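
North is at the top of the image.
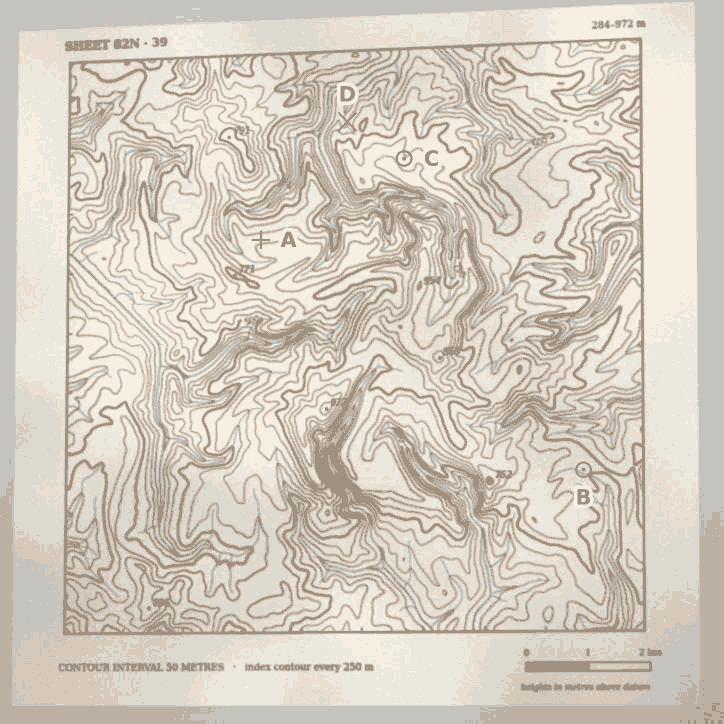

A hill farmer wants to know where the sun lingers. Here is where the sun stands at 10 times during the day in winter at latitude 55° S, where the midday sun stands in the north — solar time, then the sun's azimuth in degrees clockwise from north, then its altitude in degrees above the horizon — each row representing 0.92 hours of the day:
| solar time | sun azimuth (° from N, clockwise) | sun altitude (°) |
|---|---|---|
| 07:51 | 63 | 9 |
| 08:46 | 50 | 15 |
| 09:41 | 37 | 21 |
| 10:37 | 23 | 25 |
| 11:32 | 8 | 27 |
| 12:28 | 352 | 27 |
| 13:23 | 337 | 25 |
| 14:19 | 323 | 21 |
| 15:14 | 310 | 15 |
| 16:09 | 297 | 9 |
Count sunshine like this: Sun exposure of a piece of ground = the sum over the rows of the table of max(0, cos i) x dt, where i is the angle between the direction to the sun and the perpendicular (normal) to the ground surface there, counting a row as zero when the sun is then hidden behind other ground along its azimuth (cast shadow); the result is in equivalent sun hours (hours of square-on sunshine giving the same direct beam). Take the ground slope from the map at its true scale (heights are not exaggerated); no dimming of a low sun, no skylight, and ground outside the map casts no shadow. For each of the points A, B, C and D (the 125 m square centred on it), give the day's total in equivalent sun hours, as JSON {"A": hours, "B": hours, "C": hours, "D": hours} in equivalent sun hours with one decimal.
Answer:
{"A": 4.6, "B": 2.6, "C": 3.8, "D": 3.6}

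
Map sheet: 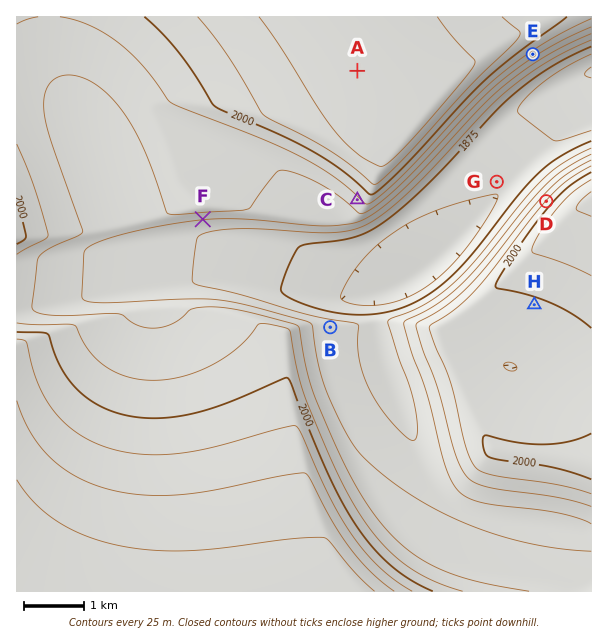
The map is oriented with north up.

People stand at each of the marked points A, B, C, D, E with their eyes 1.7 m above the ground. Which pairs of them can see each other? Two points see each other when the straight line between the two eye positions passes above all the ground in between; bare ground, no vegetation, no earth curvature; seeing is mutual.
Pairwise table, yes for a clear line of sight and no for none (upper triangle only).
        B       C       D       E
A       no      no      no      no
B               yes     yes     yes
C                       no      no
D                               yes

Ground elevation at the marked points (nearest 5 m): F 1925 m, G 1855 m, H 1995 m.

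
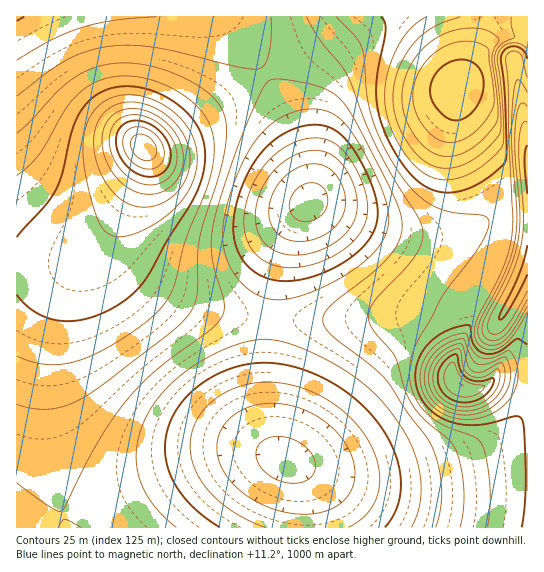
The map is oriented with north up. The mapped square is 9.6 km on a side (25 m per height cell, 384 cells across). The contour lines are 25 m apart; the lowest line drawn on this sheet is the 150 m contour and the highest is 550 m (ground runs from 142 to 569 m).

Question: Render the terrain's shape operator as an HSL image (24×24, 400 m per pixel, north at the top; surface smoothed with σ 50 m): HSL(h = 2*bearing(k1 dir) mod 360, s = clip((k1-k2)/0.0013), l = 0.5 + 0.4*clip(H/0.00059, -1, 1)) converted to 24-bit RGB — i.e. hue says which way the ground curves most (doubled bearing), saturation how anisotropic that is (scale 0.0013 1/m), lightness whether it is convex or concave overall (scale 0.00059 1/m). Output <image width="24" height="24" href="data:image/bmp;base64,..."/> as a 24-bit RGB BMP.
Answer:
<image width="24" height="24" href="data:image/bmp;base64,Qk32BgAAAAAAADYAAAAoAAAAGAAAABgAAAABABgAAAAAAMAGAAATCwAAEwsAAAAAAAAAAAAAgIF+gIJ+f4J+foN9fYR9fIV9fIV9e4V9e4R9e4J9en98enx7e3l5e3d4e3Z3fHV3fXV2f3Z2gHh3gXt4g356g4B7g4J9g4N+gYJ+gIJ9gIN9f4R9foR8fYV7fIV7e4R6eoJ5en95e3x4enl3enZ1enR0enR0e3R0fHV0fnd1gHp3gX55g4F6hIN8g4R9goN+gYJ9gYJ9gYN8gIR8f4V7foV6foR6fYN5fIB4fH13e3l1enVzenRzenVzenV0enV0fHd1fXp2gH54goJ6goR7goR8gYR9gYR+goJ9goN9goR8goV7gYV7gIV6gIN5f4F3fn52fHp1enZ0enRzenV0end1enV1enZ1fHl2fn14gIB4g4N1goVxfYZ0foV7f4R+goJ9g4N9g4R8g4V7g4V6goR5goN4gIB3fnt2e3h1enZ0eXZ1end2enV1enV1enh3fHx4fX55gWhph1pFi4EyYIkzUYhPdIV4g4F9hIN9hIR8hYV8hYR7hIN6goB5gH13fXl2e3d2enZ2enZ2enZ2enZ2enh4enx6en97eXJ/i0OAuUFkv6SBhL1oKp9SSIh2g4F+hIJ+hIN9hYN9hYJ8hIF7gn56gHt5fnl5fXh6fHh7fHh8e3h8enl8enx+e4CAe4OBZGaFVjejvajM2fLtz8z/0KPwMW6Vg4F/hIF/hIJ/hYJ+hIF9hH99gn18gXx+gHuAfXqBfHmBe3mCenmDenuEe3+FfISGfIeHZHyKMHGfmrfI9v/MDCEn/8zeXTSpg4GAhIGAhIGAhYGAhYB/hH9/g3+BgX6DfXyFenuHeXqKeXmMeXqNe3yNfICMfoOLfoaKdYmKQY19Lqle/ubND5iUDyRg/WWTg4GChIGChYGChYGBhYGChIGDgoGEgIKGfYKJeoGNeH+ReH2UeXuVe3uVfn2TgH+QgIGNgISJcod/SYdKdpcw/3grBi0q/zlHgoGDhIKEhYGDhYGDhYKDhYODg4WFgIiIfIqMeImQdoWTdYCWdnyYenmYgnyXh36ViYCQh4GMhIGHfoN+fYJ15JWOA5aVAjQ3gYGEg4GEhYGEhYGDhoGChoSCg4eBfomAeYyEdY6KcYyPcISPcXyQdHaRgHiSi3uTkX2Sj36Min+GhoCDg4CBhX+A/KOZACozgICEg4GEhYCEhYCCh39/iIN+iYp9gYt5dYx1cIp5bId9a4OBbH2Ab3aAeHODiXWIjnaEj3h+jHp6h358g39+gX9/5LOfAlyPgH+Dgn+DhH6Dhnx/iHt6i4B3jop1iZBze45wbYdsaIBvZnlwZnVuaHNubXFye25xh2xtj3Nsj31vioRyhIV2f4F7l45+/6Y8f36Dgn2DhHuBhnd8inFykHlslo1rjZdtfZFvcoZuanxsZnRrZXBqZm9pZmtocGdmgWpkj3VklYRmkI9ofYlrdINve4Z3//1cf3yCgnuDhHaBiG57jmRsmW9epKJjg6JudZJ3d4N5cnhzanJtZW9pZm1pZWVpbGRofGllkHlnmolqmZZqgJBnaYdla4tqwP9Df3uCgXeDhXCFi2SDl1l3rHZmosCDfLSVd4yYfnaKgXKCeHB4a25wZWxsYWRqaGNue21wj4Bzm5B6nZd9kJd3bo1qb6liAP1ffnmCfnWDfmyHgl+RmGaouM6+zOTYgZS6emifi2uVkG6RiW+Je2+Aamp5YGZ3YGR5dHKAjYqCmZmInJiMnJWKiZKApNuBCgSAe3mCeHSEb2yKYmmbfaW8xuLSxq2ypGKqlF2alWiWlW+VkXGTh3GPdW6JY2iGXmmHb3aMipGMlZuNlJiOnZCQnJCN0PGxDgIxeXqBdXmEb36MaJmdb7WNm7p4p21glVh1kGKEkGyLkXKQkXSTi3WSfnOQaWyOXm+OaXqTio6UnJyRkJaKk42KoI+N2fWuEAAzen6Bd4GEcoqHbJR9cpxnmZphkGxeimNriGx6iHKCinWIjHeNiniOhHeOcXGMY3aMY3+QgIyTnJSTm5COjY6JnZeM3PyCEgAze4GAeYOAdod8c4pygIxtioVqh3RrhW5whHN5hHZ+hXiCh3iFh3mIhnmIfHiGbXuFYoaJbo+Mi5SLnpGUmI+Wq6yS/u8fEgEyfIB+e4J8eYR4fIV2g4V0hH9zg3lzgnV1gnd6gXh9gnl/g3mBhHmChHmCg3qBd4B/Z4R7YYt5cpF9kZSKmY6To5GO/zWIAIScfYB9fIF8fYJ6gIJ5goJ4gn54gXt4gXl5gHp7gHp9gXl+gXl/gnh/g3d9hHl6g4F5cIZyYYtvX45ucI9yj4Z4mW1grGRdg2+r"/>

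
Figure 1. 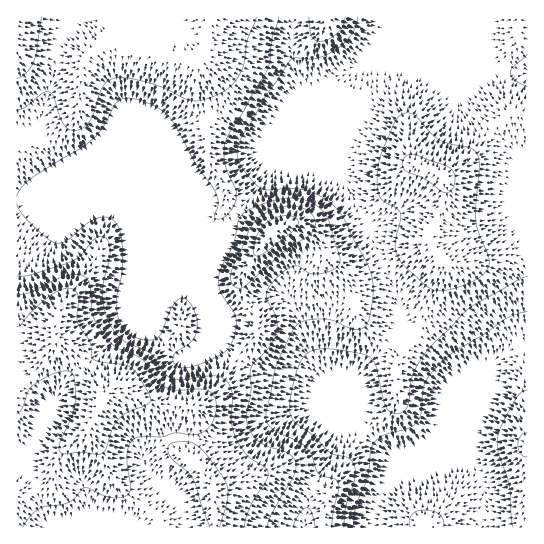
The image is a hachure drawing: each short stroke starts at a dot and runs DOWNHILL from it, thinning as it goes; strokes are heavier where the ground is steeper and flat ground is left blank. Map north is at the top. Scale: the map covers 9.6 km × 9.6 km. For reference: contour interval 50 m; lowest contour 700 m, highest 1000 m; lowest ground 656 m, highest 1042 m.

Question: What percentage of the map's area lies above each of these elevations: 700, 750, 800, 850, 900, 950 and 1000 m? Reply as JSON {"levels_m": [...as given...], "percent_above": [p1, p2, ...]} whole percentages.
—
{"levels_m": [700, 750, 800, 850, 900, 950, 1000], "percent_above": [92, 85, 62, 39, 26, 12, 4]}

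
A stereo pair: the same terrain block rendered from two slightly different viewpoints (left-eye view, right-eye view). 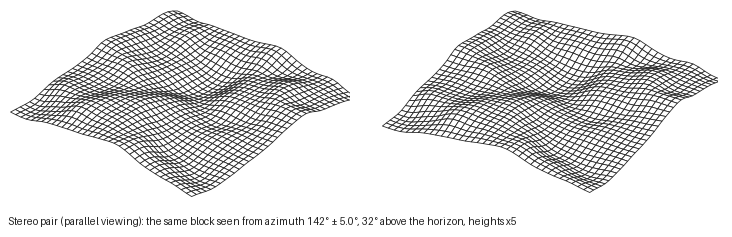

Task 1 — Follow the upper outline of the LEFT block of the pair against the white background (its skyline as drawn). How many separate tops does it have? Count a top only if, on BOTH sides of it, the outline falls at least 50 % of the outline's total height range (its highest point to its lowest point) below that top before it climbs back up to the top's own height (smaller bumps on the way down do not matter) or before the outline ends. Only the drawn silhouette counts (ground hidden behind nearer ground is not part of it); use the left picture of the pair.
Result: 1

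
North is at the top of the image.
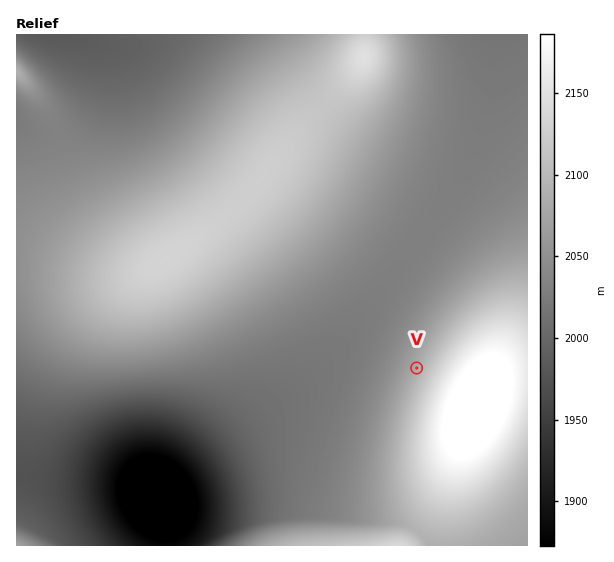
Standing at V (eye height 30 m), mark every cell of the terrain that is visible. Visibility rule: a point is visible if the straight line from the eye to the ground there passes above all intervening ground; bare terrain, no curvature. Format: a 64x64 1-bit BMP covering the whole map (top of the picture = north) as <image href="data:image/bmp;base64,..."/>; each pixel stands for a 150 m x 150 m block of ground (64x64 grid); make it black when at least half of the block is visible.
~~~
<image width="64" height="64" href="data:image/bmp;base64,Qk0+AgAAAAAAAD4AAAAoAAAAQAAAAEAAAAABAAEAAAAAAAACAAATCwAAEwsAAAIAAAAAAAAA////AAAAAAD//AA///8AAP/4AB///gAA//gAB//4AAD/8AAA//AAAP/wAAD/8AAA/+AAAP/4AAD/4AAA//gAAP/gAAD/+AAA/+AAAP/8AAD/4AAB//wAAP/gAAH//AAA/+AAA//+AAD/4AAD//8AAP/wAAf//8AA//AAD///8AD/+AAf///4AP/+AD////wA//+A/////gD////////+AD////////8AD////////wAD////////AAD///////+AAH///////4AAP///////gAAf//////+AAA///////4AAD///////AAAH//////8AAAP//////wAAA///////AAAB//////+AAAD//////4AAAH//////wAAAP//////AAAAf/////+AAAA//////8AAAB//////wAAAD//////gAAAD//////AAAAH/////+AAAAP/////8AAAAP/////wAAAAf/////AAAAA/////8AAAAD/////wAAAAH/////AAAAAP////8AAAAAf////wAAAAA/////AAAAAB////8AAAAAD////wAAAAAP////AAAAAAf///8AAAAAA////wAAAAAB////AAAAAAH///8AAAAAAP///wAAAAAA////AAAAAAB///8AAAAAAD///wAAAAAAB///AAAAAAAAD/8AAAAAAAAH/w=="/>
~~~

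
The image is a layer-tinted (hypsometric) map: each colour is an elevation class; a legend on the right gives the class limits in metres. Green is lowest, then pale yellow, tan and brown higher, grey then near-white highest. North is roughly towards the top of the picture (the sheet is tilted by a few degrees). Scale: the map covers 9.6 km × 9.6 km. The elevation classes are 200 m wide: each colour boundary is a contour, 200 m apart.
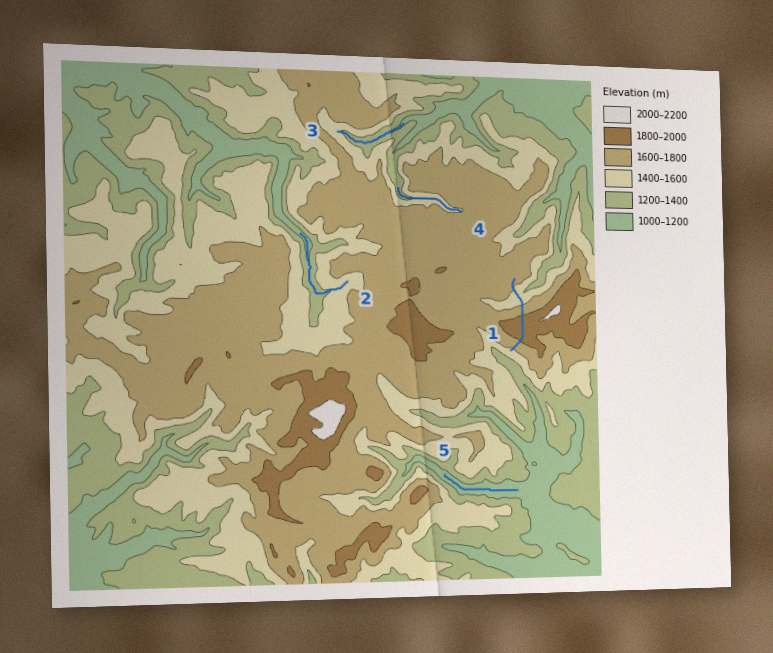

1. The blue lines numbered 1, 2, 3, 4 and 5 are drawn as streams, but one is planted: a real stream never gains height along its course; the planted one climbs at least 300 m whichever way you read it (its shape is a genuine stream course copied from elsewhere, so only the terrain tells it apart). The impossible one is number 1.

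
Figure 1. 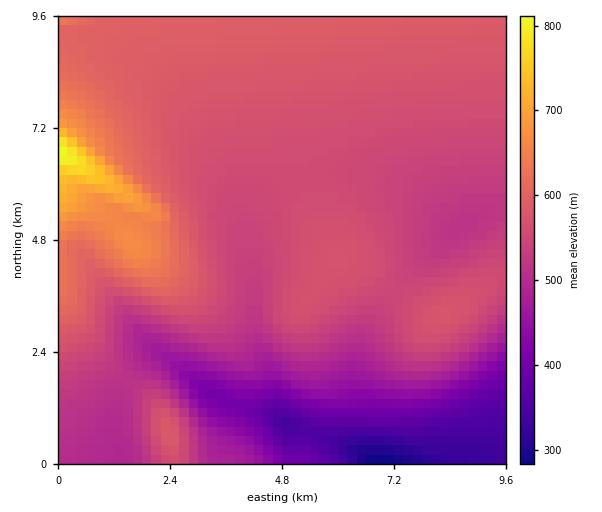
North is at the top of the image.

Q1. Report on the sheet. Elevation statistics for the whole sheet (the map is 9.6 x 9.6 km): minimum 280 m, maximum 820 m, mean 540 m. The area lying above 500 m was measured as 73.9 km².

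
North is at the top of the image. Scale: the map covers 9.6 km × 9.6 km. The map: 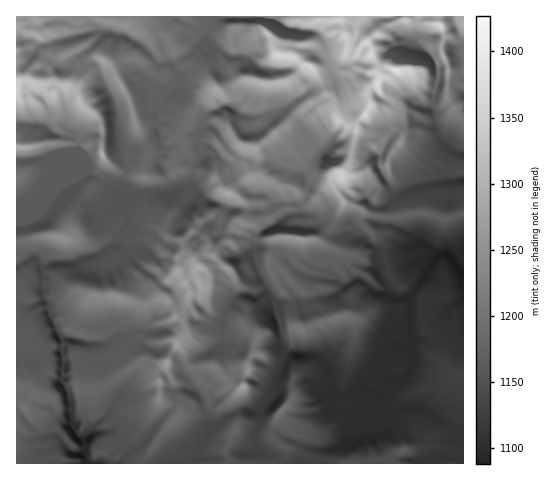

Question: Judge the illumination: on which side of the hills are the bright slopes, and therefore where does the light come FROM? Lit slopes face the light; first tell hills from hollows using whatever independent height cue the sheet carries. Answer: S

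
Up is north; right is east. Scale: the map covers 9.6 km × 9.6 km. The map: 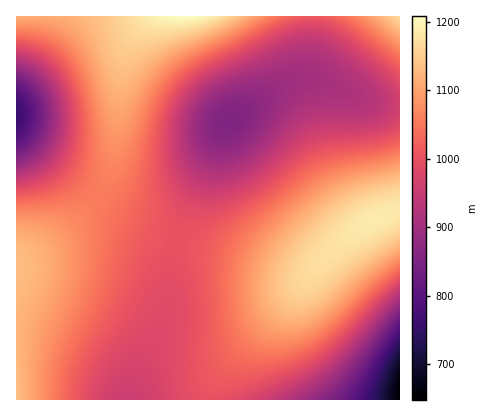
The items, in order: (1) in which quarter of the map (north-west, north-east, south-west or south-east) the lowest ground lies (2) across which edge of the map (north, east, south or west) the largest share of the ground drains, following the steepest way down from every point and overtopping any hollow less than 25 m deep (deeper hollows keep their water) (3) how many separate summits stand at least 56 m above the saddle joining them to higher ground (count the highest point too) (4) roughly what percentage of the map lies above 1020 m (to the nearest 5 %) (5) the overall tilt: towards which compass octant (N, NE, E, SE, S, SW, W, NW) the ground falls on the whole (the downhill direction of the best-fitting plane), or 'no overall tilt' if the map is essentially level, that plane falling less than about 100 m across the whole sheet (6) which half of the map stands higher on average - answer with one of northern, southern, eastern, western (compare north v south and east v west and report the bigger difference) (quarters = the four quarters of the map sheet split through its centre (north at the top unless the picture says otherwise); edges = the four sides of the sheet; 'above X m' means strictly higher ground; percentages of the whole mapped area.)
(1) The lowest point lies in the south-east quarter of the map.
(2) Most of the ground drains across the southern edge.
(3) Counting only tops that stand 56 m proud, the map has 4 summits.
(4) Ground above 1020 m makes up about 50 % of the sheet.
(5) No overall tilt - high and low ground are spread across the sheet.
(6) The southern half stands higher on average than the northern half.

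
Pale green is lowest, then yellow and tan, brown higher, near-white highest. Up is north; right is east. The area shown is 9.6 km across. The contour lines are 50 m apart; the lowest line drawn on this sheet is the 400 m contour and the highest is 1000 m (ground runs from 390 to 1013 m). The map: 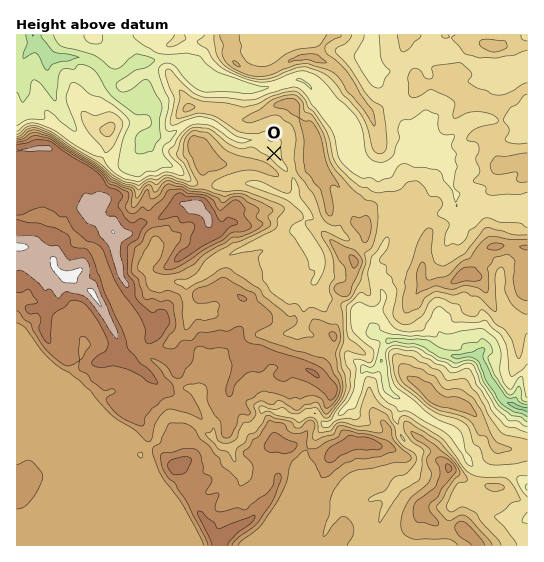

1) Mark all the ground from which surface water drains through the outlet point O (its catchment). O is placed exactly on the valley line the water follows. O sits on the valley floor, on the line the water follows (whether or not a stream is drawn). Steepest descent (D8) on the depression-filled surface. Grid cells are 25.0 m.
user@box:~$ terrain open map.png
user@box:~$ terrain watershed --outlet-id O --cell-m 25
13.014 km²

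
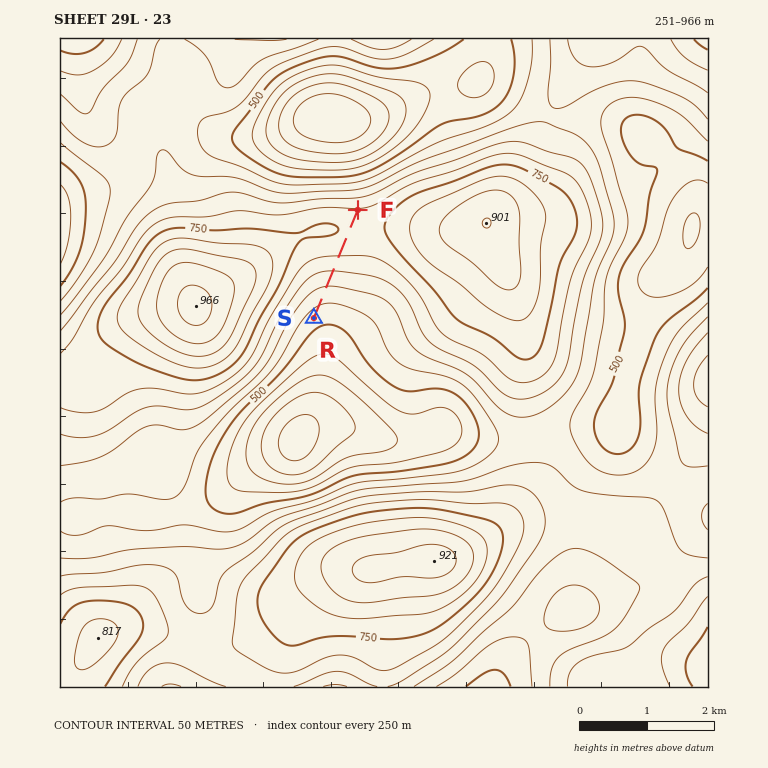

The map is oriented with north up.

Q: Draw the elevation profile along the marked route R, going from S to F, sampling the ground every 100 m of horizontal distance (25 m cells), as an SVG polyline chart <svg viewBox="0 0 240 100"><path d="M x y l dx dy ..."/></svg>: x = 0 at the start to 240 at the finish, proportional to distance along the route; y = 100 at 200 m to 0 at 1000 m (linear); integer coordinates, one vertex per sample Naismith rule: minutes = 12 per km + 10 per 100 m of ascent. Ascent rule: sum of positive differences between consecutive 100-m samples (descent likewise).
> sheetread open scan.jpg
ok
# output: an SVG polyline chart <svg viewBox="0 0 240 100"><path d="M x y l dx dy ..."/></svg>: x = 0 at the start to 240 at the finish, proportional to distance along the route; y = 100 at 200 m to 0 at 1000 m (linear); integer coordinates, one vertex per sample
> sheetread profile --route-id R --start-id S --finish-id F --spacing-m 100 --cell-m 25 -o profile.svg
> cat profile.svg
<svg viewBox="0 0 240 100"><path d="M0 59l14-1 14-2 14-2 14-2 13-2 14-2 14-3 14-2 14-3 14-3 14-2 14-2 14-1 14 0 13 1 14 1 14 2 4 1"/></svg>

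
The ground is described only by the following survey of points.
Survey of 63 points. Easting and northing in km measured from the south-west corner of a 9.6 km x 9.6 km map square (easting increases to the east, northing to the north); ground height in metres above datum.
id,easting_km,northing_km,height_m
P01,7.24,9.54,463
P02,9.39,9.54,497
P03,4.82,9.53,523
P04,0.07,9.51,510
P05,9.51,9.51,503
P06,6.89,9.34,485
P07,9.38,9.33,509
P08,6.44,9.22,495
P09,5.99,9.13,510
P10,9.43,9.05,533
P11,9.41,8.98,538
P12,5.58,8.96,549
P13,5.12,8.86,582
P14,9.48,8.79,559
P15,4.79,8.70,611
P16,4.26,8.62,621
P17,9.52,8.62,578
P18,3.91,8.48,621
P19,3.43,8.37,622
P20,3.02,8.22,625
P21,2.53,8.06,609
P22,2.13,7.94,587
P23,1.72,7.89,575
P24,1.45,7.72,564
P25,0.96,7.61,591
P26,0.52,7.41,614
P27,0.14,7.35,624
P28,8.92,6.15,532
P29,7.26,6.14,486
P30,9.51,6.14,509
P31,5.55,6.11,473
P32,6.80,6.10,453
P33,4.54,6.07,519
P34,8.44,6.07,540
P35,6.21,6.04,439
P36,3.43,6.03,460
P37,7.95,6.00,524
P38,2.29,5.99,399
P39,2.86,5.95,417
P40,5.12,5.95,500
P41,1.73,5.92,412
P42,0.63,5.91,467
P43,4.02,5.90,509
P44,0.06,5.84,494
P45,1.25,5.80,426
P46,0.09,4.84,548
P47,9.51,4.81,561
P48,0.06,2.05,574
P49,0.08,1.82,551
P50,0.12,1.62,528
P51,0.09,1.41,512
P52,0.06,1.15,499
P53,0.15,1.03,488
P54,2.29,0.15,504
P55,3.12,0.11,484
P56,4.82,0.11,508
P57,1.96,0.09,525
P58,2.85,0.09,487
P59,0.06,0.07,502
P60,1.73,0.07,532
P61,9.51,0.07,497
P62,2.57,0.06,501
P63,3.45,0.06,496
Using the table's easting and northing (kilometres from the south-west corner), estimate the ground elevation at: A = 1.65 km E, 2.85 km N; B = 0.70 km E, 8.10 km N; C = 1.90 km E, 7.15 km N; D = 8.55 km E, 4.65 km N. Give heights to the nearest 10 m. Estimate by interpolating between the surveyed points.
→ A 550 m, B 620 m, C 500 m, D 530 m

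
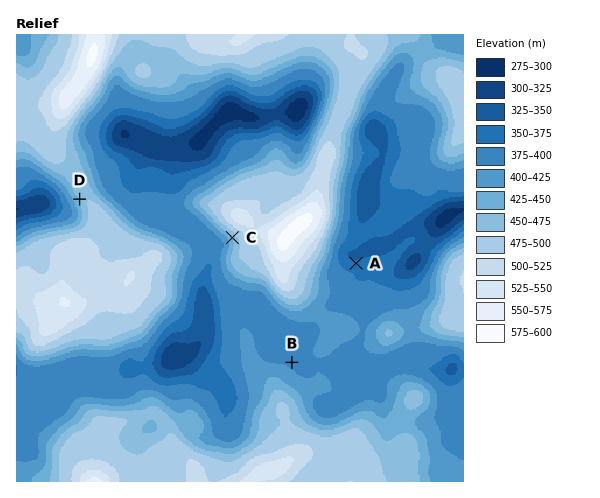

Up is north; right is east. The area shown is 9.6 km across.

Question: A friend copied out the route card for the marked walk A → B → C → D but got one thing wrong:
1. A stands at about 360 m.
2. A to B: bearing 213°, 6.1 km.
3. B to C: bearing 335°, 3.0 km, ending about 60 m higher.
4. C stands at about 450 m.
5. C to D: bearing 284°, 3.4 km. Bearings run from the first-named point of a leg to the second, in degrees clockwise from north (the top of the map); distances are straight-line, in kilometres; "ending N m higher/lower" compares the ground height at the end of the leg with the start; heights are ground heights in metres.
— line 2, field distance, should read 2.5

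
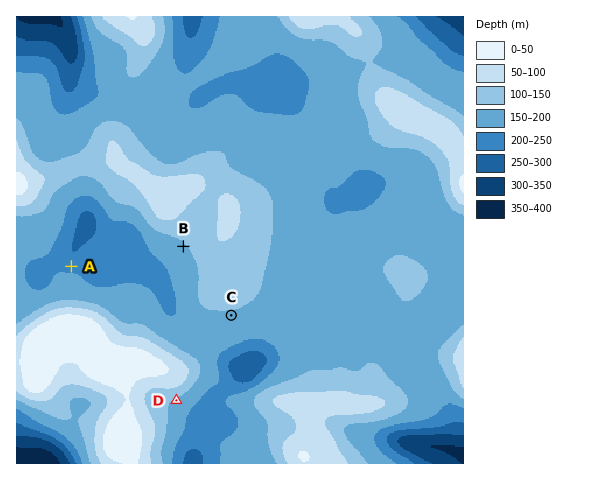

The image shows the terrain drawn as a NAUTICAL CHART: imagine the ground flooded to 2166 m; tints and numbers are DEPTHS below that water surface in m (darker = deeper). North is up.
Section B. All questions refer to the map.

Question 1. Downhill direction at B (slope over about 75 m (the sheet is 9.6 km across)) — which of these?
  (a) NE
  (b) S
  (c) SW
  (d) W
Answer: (c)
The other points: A N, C S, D SE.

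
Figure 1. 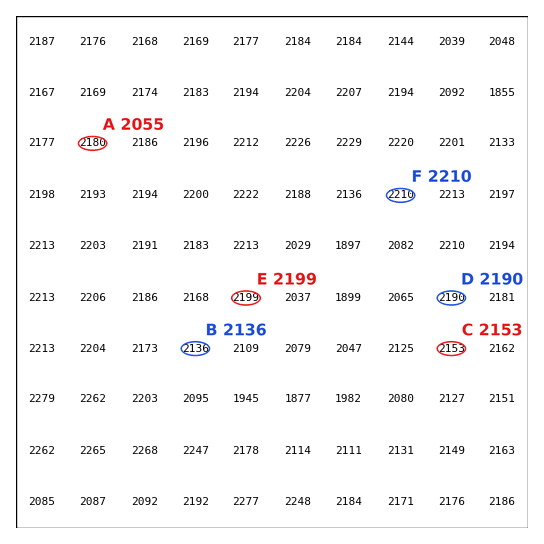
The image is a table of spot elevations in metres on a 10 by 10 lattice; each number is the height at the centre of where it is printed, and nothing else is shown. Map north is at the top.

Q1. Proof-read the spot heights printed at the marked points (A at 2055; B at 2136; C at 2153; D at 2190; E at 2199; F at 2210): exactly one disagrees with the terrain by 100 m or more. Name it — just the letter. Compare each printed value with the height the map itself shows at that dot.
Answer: A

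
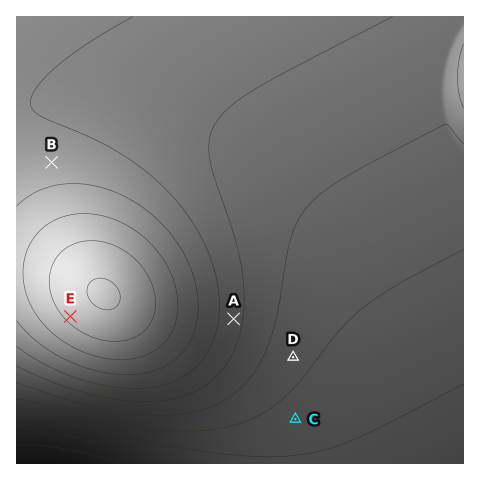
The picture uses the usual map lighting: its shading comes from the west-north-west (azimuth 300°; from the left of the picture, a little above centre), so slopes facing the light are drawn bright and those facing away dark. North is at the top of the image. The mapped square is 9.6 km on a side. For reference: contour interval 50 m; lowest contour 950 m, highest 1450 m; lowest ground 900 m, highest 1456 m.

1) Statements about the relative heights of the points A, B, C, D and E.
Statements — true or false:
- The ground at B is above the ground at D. true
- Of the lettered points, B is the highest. false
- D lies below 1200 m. true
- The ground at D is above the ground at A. false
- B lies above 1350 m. false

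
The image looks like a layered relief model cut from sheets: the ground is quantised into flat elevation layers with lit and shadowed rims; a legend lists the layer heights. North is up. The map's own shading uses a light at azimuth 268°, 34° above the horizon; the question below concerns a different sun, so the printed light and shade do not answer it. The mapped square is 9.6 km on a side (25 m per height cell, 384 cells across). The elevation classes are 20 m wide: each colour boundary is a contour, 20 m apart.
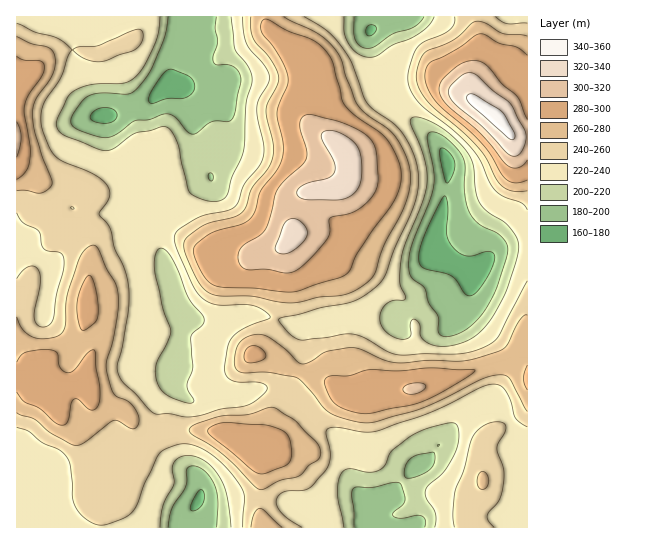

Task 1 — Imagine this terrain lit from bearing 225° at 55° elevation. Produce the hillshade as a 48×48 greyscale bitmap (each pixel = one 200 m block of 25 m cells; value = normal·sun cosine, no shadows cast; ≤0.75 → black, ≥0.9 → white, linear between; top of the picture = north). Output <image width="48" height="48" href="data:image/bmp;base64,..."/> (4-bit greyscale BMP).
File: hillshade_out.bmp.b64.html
<image width="48" height="48" href="data:image/bmp;base64,Qk32BAAAAAAAAHYAAAAoAAAAMAAAADAAAAABAAQAAAAAAIAEAAATCwAAEwsAABAAAAAAAAAAAAAAABEREQAiIiIAMzMzAERERABVVVUAZmZmAHd3dwCIiIgAmZmZAKqqqgC7u7sAzMzMAN3d3QDu7u4A////AHd3eJmIh1NGd4qqgxJGdkNoiIq6mHZWd3d3iZmIdlRGZ5qpcyRndjRniImqmHZmd3d3iYiHZmVWaKuphVeHdTV3d4mpiIh2Z3d3iId2ZmZlaLurqHmYdUaIiIiIiIhlZnd3iId2dmZUatzMuZmHZViZiHZneIdUZnd3iYdnd2VVjN3dqIh3dXmYdmZ3iIdEVneImYZ4h2Zovd7ah3ZnVHiHZneIiYZVZoiaund4hmeJve2odmZlNGd3d3iIiYdmZ5q8uXeIh2iJvLl2ZlVCNYmZiHiImYdmd6vLl3iJlmd3dmQ0RUMjaau6mZmZmYdmebu5d4d4dEVDMzIjRENGm8y6mamZiHdmi6qXZ4dlMkQ0VlRFVUVpvKmImqqZiId4rJiHZ4ZDI1RGiHd3d3eauod3iZmIiIiKzId2Z3UiRVRYiIiamZmamGZnd2ZmeIiry3d2Z2QjVlRoiIm7qqiIdlZlQzM0RWiaqXdlZ2Q1ZmZ4mIm7mHVWZmZTISIREjVniGVVZ3VFZmZ4iImoZTNFZVUxEjMgEjRGeEM0aHZUVmZ4iHiGQiNVVUQiNFUyNFVniDNGiYdUVmZmd3d1Q0VmZVREVnZEVWZ4iDRoqYZUVmVWeZh2Znd3d3ZmZ3ZEZmd4iEVpqYZTRWVXq6mZmqqZmZh3d3VFZmeIiFVoqXZDRWVpvMu7y7qpmpmHd2RFVWeIiFZomXVDRVVq3suruqmZmZh3dkNFVWeJmGZnmXUzRVWM7amZmZmIiId2VDJFVneJmGZomXQzRlat6oiZmZmHd3ZlQyNGZ3iJmHeImHQ0Vme+yHiIiZh3d3ZlUyNniIiamYiIiGVEZnm7l3d3d4h2ZndmVDRniIiaqomYd2VFZ3iYZmVmZ4hlVmd2ZTNXiImrupmHZmVFZ3h2ZUNGeIdUVnd3ZUNXiJq7qZh2Z3ZmZ3dmVDNXiYdmeJh3ZUNGiauqmZh3eIdmZ3ZmVDV5mYiImZh3ZUI1ibqaqqmHiHZWd3d2VFeZiIiIiIdmZUIkebq8y5hmZlRWd3d2RXmYd3dmZ3dVVTETaaveynZERERXd3dlVomHd4dmd4ZUVCACarztuVQjRVVndmZlV4iIiZiIiYZEQwACjO/+uDITVURGZmZVV4d4mqmZmXVDMQAFv//+pxATQyJFZlZDV3Z5q7qal0MiEAFK///8dQATMiNWZUQzVmV5vLmYZCEQACSe///JQQE1RFZ4dUQ0ZlaKu6mGQzIAE2nf//yVECNFVmiZhlVFZ2eaqph1VUECVovv/rhSAUVWZ4mqlmZmd3iZmIh2ZkEld5zuynQhE2ZVaJqqhmZ3iIiZmZmHdiFGd6zKh1MSRWZUV4mYhlZ4mYirq8qHZBJGd5uodkI0ZmVDR4iIdlV4mYm7vcp3YwE1Z5mGZURFZkQyR3d3dlRomIm7zbh2QAAUZ3hlVVVVVTIjVmZ3dlRoh4m824ZTAAAlZVZUVmVDMyNFZnd3dlNXh4m8yWQgASJGdVVWZ2QRI0VWd3d3ZlNGd4q7pzEAJENXdlV4d2MSNA=="/>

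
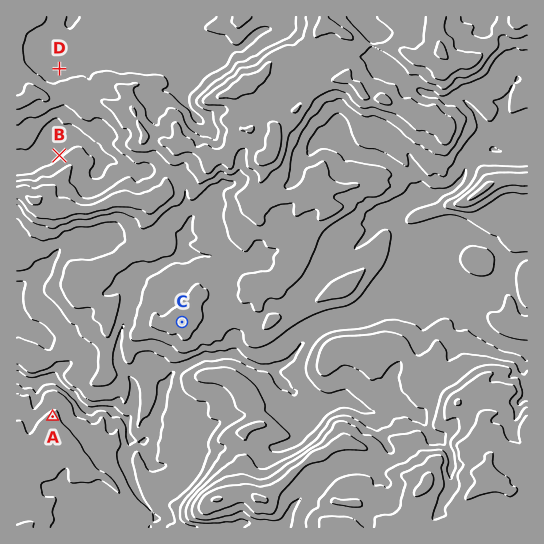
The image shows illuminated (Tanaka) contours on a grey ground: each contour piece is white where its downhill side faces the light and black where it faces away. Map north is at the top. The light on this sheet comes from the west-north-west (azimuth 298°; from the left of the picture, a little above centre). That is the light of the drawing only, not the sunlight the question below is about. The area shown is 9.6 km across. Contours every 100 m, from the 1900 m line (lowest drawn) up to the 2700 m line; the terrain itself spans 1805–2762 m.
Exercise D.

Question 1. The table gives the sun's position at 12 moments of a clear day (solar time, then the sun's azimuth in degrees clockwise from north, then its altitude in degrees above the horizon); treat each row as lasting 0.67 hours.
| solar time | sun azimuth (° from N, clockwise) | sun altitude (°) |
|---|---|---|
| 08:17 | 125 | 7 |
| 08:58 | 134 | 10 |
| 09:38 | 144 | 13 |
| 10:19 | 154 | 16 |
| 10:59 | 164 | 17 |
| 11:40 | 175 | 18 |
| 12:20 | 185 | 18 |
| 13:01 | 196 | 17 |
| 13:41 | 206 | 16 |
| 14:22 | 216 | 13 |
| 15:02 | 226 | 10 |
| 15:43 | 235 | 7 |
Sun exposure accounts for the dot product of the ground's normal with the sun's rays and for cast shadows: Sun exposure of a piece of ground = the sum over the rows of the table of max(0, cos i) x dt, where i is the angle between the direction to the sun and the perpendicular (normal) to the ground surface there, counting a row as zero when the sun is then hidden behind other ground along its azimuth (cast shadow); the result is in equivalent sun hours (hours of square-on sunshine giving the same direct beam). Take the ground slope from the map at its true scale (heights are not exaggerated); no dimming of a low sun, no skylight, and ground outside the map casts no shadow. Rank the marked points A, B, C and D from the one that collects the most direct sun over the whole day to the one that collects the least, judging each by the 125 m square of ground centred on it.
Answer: C > A > D > B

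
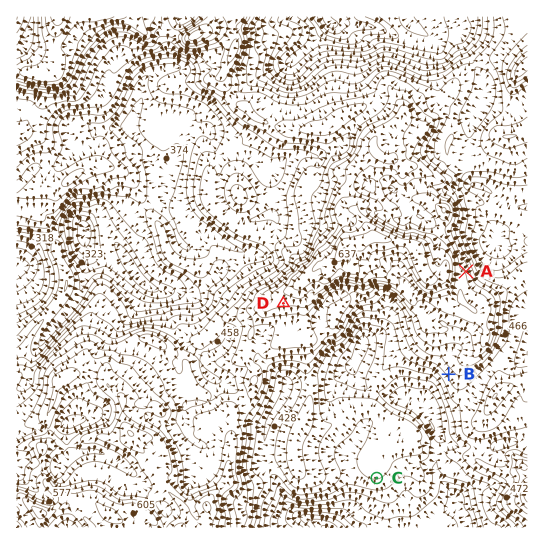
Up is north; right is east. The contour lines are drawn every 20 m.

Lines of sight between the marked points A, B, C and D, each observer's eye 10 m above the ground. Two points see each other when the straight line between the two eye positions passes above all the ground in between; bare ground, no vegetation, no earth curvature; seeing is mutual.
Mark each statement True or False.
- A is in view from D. False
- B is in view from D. True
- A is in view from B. False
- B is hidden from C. False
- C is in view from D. True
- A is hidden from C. True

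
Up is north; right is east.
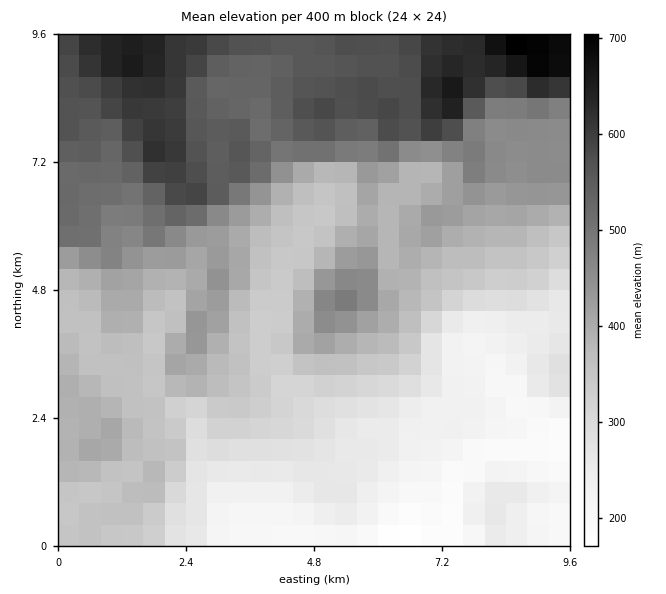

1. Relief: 170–720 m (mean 400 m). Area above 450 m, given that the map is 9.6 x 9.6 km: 30.1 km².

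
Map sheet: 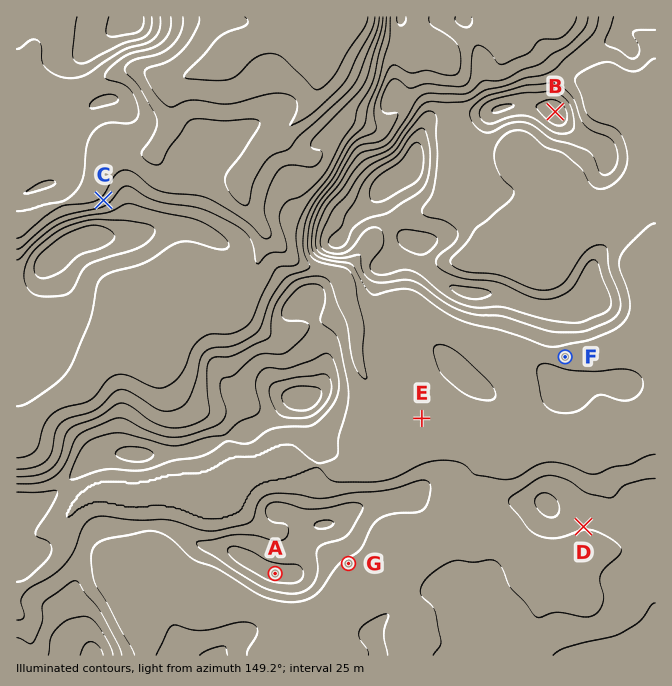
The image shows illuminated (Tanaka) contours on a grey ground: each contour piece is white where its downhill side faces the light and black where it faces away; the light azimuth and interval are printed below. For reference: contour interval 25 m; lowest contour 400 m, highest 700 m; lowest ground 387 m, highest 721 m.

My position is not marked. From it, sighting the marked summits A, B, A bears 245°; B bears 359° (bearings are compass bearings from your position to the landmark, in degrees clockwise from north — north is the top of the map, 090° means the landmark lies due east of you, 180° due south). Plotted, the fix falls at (561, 440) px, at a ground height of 585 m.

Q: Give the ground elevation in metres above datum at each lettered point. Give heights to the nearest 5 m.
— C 485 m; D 625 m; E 590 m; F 595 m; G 620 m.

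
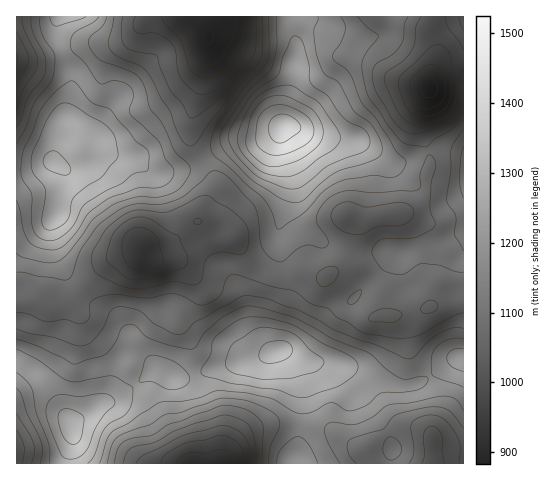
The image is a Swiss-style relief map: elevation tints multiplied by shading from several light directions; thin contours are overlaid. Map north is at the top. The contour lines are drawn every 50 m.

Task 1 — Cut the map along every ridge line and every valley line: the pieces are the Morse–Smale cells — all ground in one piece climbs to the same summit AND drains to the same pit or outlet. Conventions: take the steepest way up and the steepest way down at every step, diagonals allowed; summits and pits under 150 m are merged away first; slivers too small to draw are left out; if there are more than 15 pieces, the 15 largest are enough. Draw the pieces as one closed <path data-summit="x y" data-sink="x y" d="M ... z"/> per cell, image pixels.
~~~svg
<path data-summit="71 428" data-sink="140 250" d="M199 221l-9 4-14 14-10 6-22 2-6 6-15 2-13 6-43 40-24 1-4-2-17 0-6 1 0 59 15 8 11 11 25 39 3 8 37-28 11-29 8-11 19 2 28 18 17 0 26-11 34-6 22-9 13-1 21 10 31 3 34 15 26 7 13 0 15-6 30-21 9-2-1-56-29 4-38 11-10 0-2-3-2-22-6-11-12-11-8-3-9 0-22 11-20-4-31 4-25-17-15-22-19-3z"/><path data-summit="283 125" data-sink="140 250" d="M290 126l-7 0-6 7-18 8-23 1-7 2-26 16 14 23 1 10-14 17-5 12 16 13 19 3 15 22 25 17 10 0 16-4 25 4 22-11 9 0 8 3 12 11 6 11 2 22 2 3 10 0 38-11 29-4 1-148-18-5-8 0-14 3-25 12-7 0-36-23-44-6z"/><path data-summit="283 125" data-sink="430 88" d="M463 16l-172 0-2 9 7 17 0 14-4 27-8 25-1 17 40 11 33 4 36 23 7 0 25-12 14-3 25 4z"/><path data-summit="54 164" data-sink="140 250" d="M98 136l-7 23-9 7-18 3-10-6-6 0-19 8-13 2 1 128 22-1 13 2 17-2 41-39 13-6 15-2 6-6 22-2 10-6 14-14 9-4 5-11 14-17-1-10-15-22-13 7-34 6-8-4-13-12-17-2-8-4z"/><path data-summit="71 428" data-sink="220 463" d="M281 351l-9 1-22 9-34 6-26 11-17 0-11-7-9 0-37 28-17 5-28 20 1 22-5 17 223 1 7-12 5-62-7-23z"/><path data-summit="54 164" data-sink="208 36" d="M217 16l-157 0-4 9 0 10 15 40 0 16-5 19 0 10 10 3 21 12 12 17 8 4 17 2 13 12 8 4 30-5 14-6 3-4-11-18-1-19 19-66 0-24 8-11z"/><path data-summit="71 428" data-sink="433 463" d="M285 351l-3 0 14 18 6 21-5 62-6 12 141 0 1-16 31 1-1-91-8 1-37 25-21 2-33-10-22-11-36-4z"/><path data-summit="283 125" data-sink="208 36" d="M290 16l-72 0-8 13-1 27-19 66 1 19 11 20 27-17 7-2 23-1 18-8 5-6 2-19 10-31 2-21 0-14-7-17z"/><path data-summit="54 164" data-sink="17 59" d="M59 16l-43 1 1 155 12-1 24-9 6-26 7-16 0-10 5-19 0-16-15-40 0-10z"/><path data-summit="71 428" data-sink="17 449" d="M18 360l-2 1 0 102 51 1 5-18 0-15-2-8-28-44-11-11z"/><path data-summit="54 164" data-sink="430 88" d="M70 121l-4 0-4 8-9 28 0 5 11 7 10 0 13-5 11-24-1-5z"/><path data-summit="71 428" data-sink="430 88" d="M137 358l-11 0-6 6-11 29-6 10 13-4 34-26 8-4-8-7z"/><path data-summit="283 125" data-sink="433 463" d="M433 448l0 16 31-1-1-13z"/>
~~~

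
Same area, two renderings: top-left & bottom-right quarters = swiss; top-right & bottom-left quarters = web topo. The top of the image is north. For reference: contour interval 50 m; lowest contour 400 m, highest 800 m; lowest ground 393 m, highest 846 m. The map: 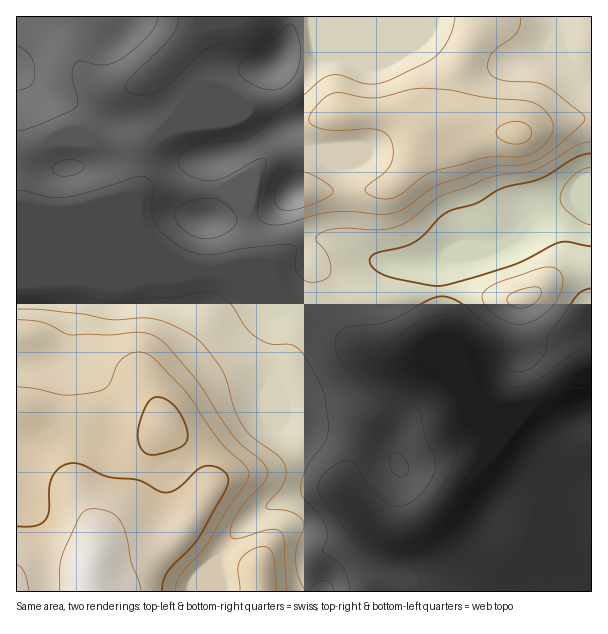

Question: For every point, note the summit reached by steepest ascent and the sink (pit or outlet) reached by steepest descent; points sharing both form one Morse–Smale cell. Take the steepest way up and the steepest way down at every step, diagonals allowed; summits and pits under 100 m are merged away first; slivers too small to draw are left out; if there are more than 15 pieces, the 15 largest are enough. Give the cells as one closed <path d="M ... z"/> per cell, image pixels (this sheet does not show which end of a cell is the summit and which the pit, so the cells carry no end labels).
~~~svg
<path d="M216 271l-18 0-7 3-175 1 1 317 575-1-1-213-15 1-45 27-34 2-11-5-10-10-6-12-12-13-9-4-30-12-30 3-23-5-19-10-27-21-30-11-12-13z"/><path d="M591 16l-574 0-1 257 175 1 7-3 26 1 54 23 12 13 30 11 27 21 19 10 23 5 30-3 39 16-7-9-9-21 0-30-3-26 1-21 6-5 25-10 29 0 12-6 24-26 21-10 13-5 22 2z"/><path d="M578 199l-8 0-30 12-28 29-12 6-29 0-25 10-6 5-1 21 3 26 0 30 12 25 14 14 8 16 16 13 39 0 45-27 16-2 0-174z"/>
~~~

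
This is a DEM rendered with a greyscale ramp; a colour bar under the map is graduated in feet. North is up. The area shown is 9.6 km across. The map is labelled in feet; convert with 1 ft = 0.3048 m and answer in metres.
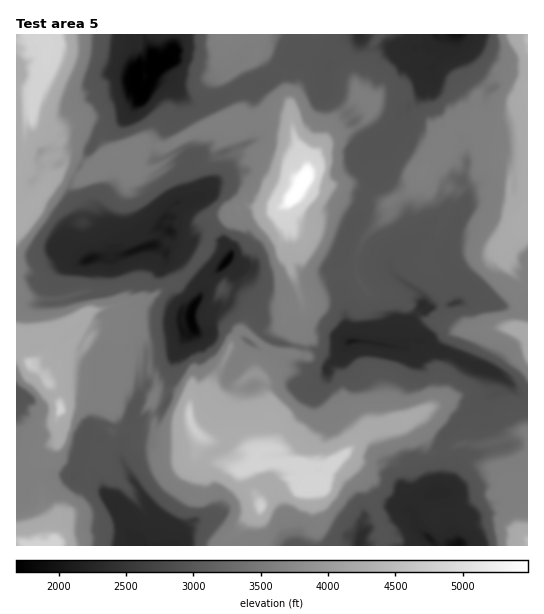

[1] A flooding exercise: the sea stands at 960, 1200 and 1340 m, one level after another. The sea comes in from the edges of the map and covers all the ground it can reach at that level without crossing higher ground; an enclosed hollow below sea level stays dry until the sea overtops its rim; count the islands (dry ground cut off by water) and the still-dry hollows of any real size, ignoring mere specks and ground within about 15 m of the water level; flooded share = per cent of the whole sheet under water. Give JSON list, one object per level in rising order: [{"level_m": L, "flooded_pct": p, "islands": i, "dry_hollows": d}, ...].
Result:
[{"level_m": 960, "flooded_pct": 35, "islands": 0, "dry_hollows": 1}, {"level_m": 1200, "flooded_pct": 80, "islands": 2, "dry_hollows": 0}, {"level_m": 1340, "flooded_pct": 95, "islands": 6, "dry_hollows": 0}]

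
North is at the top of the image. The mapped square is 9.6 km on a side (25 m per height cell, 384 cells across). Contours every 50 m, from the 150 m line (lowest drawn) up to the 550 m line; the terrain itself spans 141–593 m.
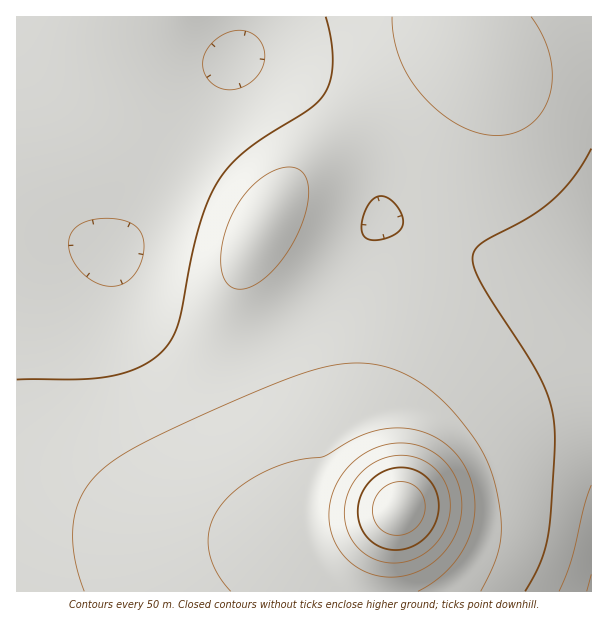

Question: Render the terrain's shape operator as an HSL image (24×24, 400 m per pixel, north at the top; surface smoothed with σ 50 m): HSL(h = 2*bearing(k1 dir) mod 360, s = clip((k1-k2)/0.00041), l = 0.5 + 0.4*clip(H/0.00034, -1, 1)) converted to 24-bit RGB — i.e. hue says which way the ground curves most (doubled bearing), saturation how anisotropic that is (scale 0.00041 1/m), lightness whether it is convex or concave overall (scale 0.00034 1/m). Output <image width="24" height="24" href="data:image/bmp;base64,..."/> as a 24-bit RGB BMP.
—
<image width="24" height="24" href="data:image/bmp;base64,Qk32BgAAAAAAADYAAAAoAAAAGAAAABgAAAABABgAAAAAAMAGAAATCwAAEwsAAAAAAAAAAAAAgH2CgH2DgH2DgH6EgH6EgX+EgX+FgoCFgoGEgoKEgoOEg4SEiXSEpRJIwxgA3qEAitUAEbEAJaFMl3iImHyLkoOGipSAeZtxfn2Dfn2EfX2Efn2Ffn6Gf36GgH+GgYCGgoGGgoGGg4KFg4OFlCehzgCi8TJk6KxxsuRrIO5LALqDNZyjl4GPl4aNl46IlpN/fX6EfX6FfX+GfX+HfX+HfX+Ifn+If3+IgYCIgoGHg4KHgH2ISQKspQX655Dc79ra4+rakN3PB77wAGiskH2Rl4ODnIR/nXV0fICFfIGGfIGHfIGIfICJfYCJfX+Jfn6JgH+Jg4CIhIGIenmKAA6pFRz1tq/i6uHn6eLmwL3jLz7tABStcmmUloF7nndzo2VyfIOGe4SIe4OJe4OJe4GKfICKfH+KfX6KgH+Jg4CJhYGIg4CICGCnAKXpht7a3+nb797c5qLbqyDySQCti2uRlHp3nG5zo2F8e4aIeoaJeoaKeoSKeoKKe4GJfH+JfX6JgH6Ig3+IhoCIiIGHQJWaAK+HGPFepuNw57p+7kdq3wCnmhCli3p9kXd6mG9+nmaMeoiHeYmJeYeKeYSJeoGIe4CHfYCFfYCFfn6Fg3+Gh4CHiICFiH6DJp5XAKwCeNgA6LYAzyMArAM7kVx+iXt/jXiAk3OGmG2VeomFeYmHeImJeISIeX6GfHyDgX2AfoF8fIJ9f4KBhH+Bh3+BiH+AiIB+ZJVQcqEfpJIWnlcsjGhqhX2Ah3yAinmDjXeJjXSReYmCeImDd4iGd4KGeHmEg3iDhXh2hoR0fYVyeYR1f4N7hYB9iH99iX99iH99h399hn59hX19hH1+hHx+hXx/hnuCiHqGhXmKeYh+eId/d4WBdYCDdXSChnGEjm1xkX5ph45mcYpmcIZtfYR3hoN7iIF7iYB7iH98h358hn18hXx8hHt8hHt8hHx+g32BgX6DeYd5eIV6d4N8dH6AcG+Ag2qHlWV4oW5gnpRddJRaXY1caYhrfIV1h4V5iYJ6iIB6h356hn16hXx6hXt6hHx6g317g4B8gIR9fIV5eoN4d4B3dH18bHB+cmWElWGKrV5nsoRdkqRXU5VQVo5laYhvfoV2iIR4iIF4iH54h3x4hnt4hnt3hX14hX94hYR5gYh4gYR4gIJ3fX92dXp2a3J7YGKBfF+OrWKDw3Fntp9lZJ9WS5RmWIxxbYVyg4V3h4F3iH52iHx2h3t1h3x1h351h4J1iIh1hI5zhIF4gn52gHx1e3p1bnZ5Xm5/WGCImmaew3N+y4x4o6lxUphyTJF8YYh6dYJ0hYB2iHx1iHpziHpziHxziH9ziYVzioxziZJwhHx3g3l1gnd0fnd0cnl5YHmAUHaJXnGSrX2Q04eGwZCFc5eITpORVoqIboF7gX52h3pziXlyiXlxinxxioFxi4hyjI5xjZVvhXd2hHV2g3R2gXV2d3t6Z4GCT4iNSo+XdZSZwoyK04uMrIKVX3eWVHuNZ3uCfXl2hXdyiXdwinlwi35wjIRxjYxyjJByj5VwhnZ7hnZ7hXZ8g3l9fHuAcIaGWJGQRJyWUqGRpaaBzImGxnyTlmmkWV+RYmyEeHN9hHNyiXZwi3pwjIFyjYhzjY50i5B0jZN0hnd/hneBhnmChH2EfoGFdoqLZJSTTZ2VRaKMY591s5J6yHN/t2WbhVucbGGJeW6Bg3J2iXZyi31zjYV1jo13iY94h5B5iZB6hnmDhnqFhH2Gf3+Gf4eJeo6Ob5SUXJqXTpuOVph3k5tstnBpul+AqFmbhl+SgWuGhXN8iHd2i4F4jYt6io97hZB8g499hI1/hXuFg32FgICFgIeIf4uIfI6KdZCNaZKRXZCMW4t6cIlmn3pjr1tlqVmCmGCQjGuMh3WCiHt7iod+io5/hZCAgZGAgI+CgouGgn2EgYCDgYWDf4iBfYp+e4t7dop6cId/aYOCZX55bHxoi3xlnWVeoV5wmGWDjm6JiHmGh4KCh4uDhZCDgpKDgpKGgo+JgYqMgn6Cg4KAg4Z+hIl7hop4iYxzhIpudYJtbHlxa3Vyb3VsgHtpjXRnk2hpkW58jHaHh4CIhYmIhY+HhJOIhJSJg5KLg46OgISMgn6AhIF9iIR6ioV2jIJwj4FpkYlkfoVla3doanJsbXRseHttg39viHt0iHp8h4CHg4eKhI+LhJOLhJWLhZSMhZCNg4iMgH6Lg3x/hnx6inx2jHlxjnRsknJmnIJghYplaXdpaHVwanlxbX5ycoNzeIV4foeBgIqJgY+MgpOMg5WLhJSLhZGKhYyMhIGKhXuK"/>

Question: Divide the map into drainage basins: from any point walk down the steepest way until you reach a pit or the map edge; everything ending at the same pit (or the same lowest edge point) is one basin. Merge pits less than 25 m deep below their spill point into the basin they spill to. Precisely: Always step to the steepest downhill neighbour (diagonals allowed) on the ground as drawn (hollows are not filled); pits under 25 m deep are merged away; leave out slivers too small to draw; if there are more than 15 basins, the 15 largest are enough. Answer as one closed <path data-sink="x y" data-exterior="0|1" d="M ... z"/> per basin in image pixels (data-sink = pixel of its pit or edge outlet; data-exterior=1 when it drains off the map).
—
<path data-sink="591 591" data-exterior="1" d="M591 16l-127 0 0 14 10 18-16 6-50 31-54 39-37 32-35 39-20 30-16 33-10 36 4 33 7 26 30 72 17 52 8 38 9 3 18 0 37-2 30-6-66 22-25 6-24 2-83 0-109-10-72-1 0 63 575-1z"/><path data-sink="114 254" data-exterior="0" d="M107 16l-91 1 0 511 73 2 109 10 83 0 37-5 74-23-5-1-21 5-37 2-18 0-9-3-14-59-16-43-25-60-9-33-2-26 4-18 12-31 13-23 0-6-8-11-29-23-34-22-48-27-18-12-16-14-10-18-4-14 0-24z"/><path data-sink="236 59" data-exterior="0" d="M462 16l-354 0-8 25-2 34 4 14 6 12 11 13 27 19 40 23 42 26 29 23 7 8 2 7 26-38 25-26 22-20 33-26 68-46 18-10 16-6-6-9z"/>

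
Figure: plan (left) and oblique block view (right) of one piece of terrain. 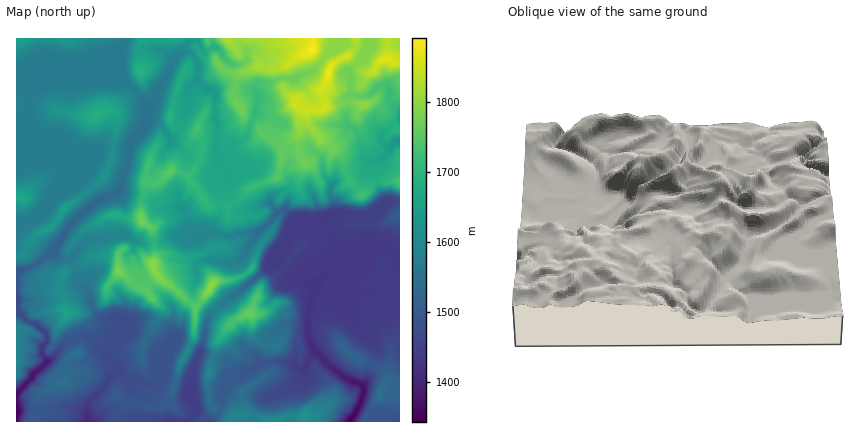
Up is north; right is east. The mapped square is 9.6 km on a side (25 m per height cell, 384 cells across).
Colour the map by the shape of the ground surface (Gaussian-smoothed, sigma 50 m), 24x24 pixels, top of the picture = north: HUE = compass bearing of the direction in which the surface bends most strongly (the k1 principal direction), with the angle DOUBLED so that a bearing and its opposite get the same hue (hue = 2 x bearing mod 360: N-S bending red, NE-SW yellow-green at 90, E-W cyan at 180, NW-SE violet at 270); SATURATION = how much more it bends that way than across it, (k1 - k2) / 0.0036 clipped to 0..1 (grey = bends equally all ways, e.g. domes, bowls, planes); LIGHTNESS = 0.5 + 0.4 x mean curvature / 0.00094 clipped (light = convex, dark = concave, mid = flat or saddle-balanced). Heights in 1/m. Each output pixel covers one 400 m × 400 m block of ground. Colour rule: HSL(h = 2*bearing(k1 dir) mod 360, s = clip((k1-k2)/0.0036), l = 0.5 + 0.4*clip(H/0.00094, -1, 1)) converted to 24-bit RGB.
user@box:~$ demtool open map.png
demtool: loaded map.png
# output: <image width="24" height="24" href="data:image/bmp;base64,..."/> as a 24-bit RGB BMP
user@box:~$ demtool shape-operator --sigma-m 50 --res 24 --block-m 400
<image width="24" height="24" href="data:image/bmp;base64,Qk32BgAAAAAAADYAAAAoAAAAGAAAABgAAAABABgAAAAAAMAGAAATCwAAEwsAAAAAAAAAAAAAKx+9nYZzh5dvn4BYSzt+aI5slIR5h2h1qmmCm4lNVb6liD2eQMGhyKiqianIebTKsoHPkY3azJjJxIWCeVYnAau/o3dmg3JmGE/buZObhnhpkZVtRIh2hGOqiqijeX2Zdm+Ny6qPP1JiajqcbLVidZdSpptMREcyUWZDR2E6pmxDzai8vrLeAhtX79fPan6YAH0022/DuZe4nI6rnoikQ4d+n3Vme2pecYtktVZUMKBS20K2VaBOT3VfxXGruYq8a46CYIN8WHVUcMNsahgkRwsUe8dUkH+p6J+2ADMm0WFHpIVfbJ5uimOUV1l8r46HY5SNND9t+86nGGFy2Z2Rf15iV4tbg4gzmIc9hV5QabuVXBkwmmCBqMLIYLG5nIZuvquDJQBcFfMOx8uLm16jfmlwcXyMv5SMYlqDTW1w/7SwAx4w7L6QRodUc0ZWfpK4s7XQUbGjXC1sc2KZudjIboahZUtmpJdzqcjiSQB68NOOJk8mcnhSc4uCdX99T2ltvoeDUG9UORRPGf/N7MLCy4CZW6wvKVc3sKl2ZKV6ST52d6mgp5twcltlb4GDj5J8SwITajTbfsXHz8DkW7nPVlwuZF9KUEUvhlsrKXeYF05p//p6JYhu67Xp7tjztp7kNIFbbLCLSFV9fIdzfG5sgHmAfYd+fn94ISCYcYldb7t6p6N5OxJG99TUHjV/lTyc1fbkSxJfq+7Z+bPOFV0yDSYY5aivF+uU5tH6oC/AX2CCgn98f318fYOAgHp7gIJ9O1rAb5CMtJ13aHxTLy1n+dHUXCySrdfaqzhjqenjVKF+Ky+I+tHtTHLxADMS/tnNJBIPfVpUeXCCg32AgIaCe3qEg32BfYV/F2cTV8CvhZS3w26+iohlDyMk9fXWb0eLs92lXW+Sn3Z8Ioh8wsVCbSI8/8zkADMjnmyFb3x3gn6CeX97gYJ8en57g3qIeoyL2LDeN4VWI1JbnbJBoI62Nlqt9+nUJ4LU0cWAkWOwclCnx1CmplF8fKd9JZ452QYnV3Vuo32Nc4J/fYKCgX+Afn9+eIJ8hXZ0WWen3JzAHVhD13Khd4hCR2U5TV0XLgwItNRJNkYpZ15PX3BXkHVGlIItHHcc/MbVHGttdItxinuJfniAhH55e3xyenNpfnhoVnFNQIRU9MLRCygfw4nS2KLeaoDHxdLrkdDgo226X1aTel9SUo6Rt6XMrYrND6tA/0KZPl49dHJScHllgH6Ok3SUaWehuYy/jb2LSHhxP7KP88HoEjwhOYcwhzCP2sCPaD9GjoplXTRon8Kfd46wp3V9gI5WuUYetABX2jpeD4PcR88gcxoW5uQqDDEWZXk1vpW7n2SnZHpyWXhH2ozHTZ1TJkRMvJdsuYCPVYFPcVWYf7qXeWV2XWJ60afOxG3IKcE/dciFayGQBzr/nr7eyNzo62bzd0PmZm9Ymn14g3KJf39/VnFu2qysK0RbbpW4prtz367aYJ26kHJedHl/c354YXRValKE1ZGwr2mnfc6PfBuLVL9TZXNwcHSMf6Kufn9+f393f35+f39/fH9+pZpaX1ilNlp32cyhTY1ih1Fyr5WAX2h6hHWAhHFuSVhfusB9bp6asG2Aqkuxd6aBXWB3XY9gZr65f39/f39+f318e2VofXFYS3FXuLVpJVhR2aqiUDNzpmlplqx1W1N+f2hmpmKhd5OtcJejq4p2blCOjLevpH+RZmKLXH2WiagfeoB+h212eWlieWSAtaOrYn6Hv7qQSm51NHBI3l9ZRnCB07OlRD10nGh+OLSBsKaPbkxorm9Vd7FVZGs8i0hdqaxjfll+d8ySc3eGdXiVnqW4eI2yo5qyqJy7urWkYll9PE9m4M6kTlxwvrGCTTGRtJlxc76md1yFkU6TlMOgnIG4qrLQQUmE2qm/UqWmsnhzdISFaoFvg4hpZXJZX35YlpFkoWVthjFQP49fw39LUJ5qb6hdShhDxNKif1hcWlF4eLqzhrq3oVagu613Q1+Koa0+wYBGmkuWg3p4f39/f399f39+en52e3pta05v3qmYa6mfFz9H5MO2RSOChHC0fcmnsF6XQpFOc7AsPFUqP2da6cumMTBQwICevVRiUG8zbIdnd313fnp2enpnen12f39/P0Nqw9Wpv6CzJkRkzNqFLhVow+vGgSQnPrSekYSsmYOxxorFQJxWMOUwxG7ZNnZm03q5oKTXrICIVXWQkF+gf6yZY4aQa5VrSWR2wJ5ni19KsGSEIHRSyisjegkMo9qeblOOdY1rb4hlYYlk2MWtPFJseX0+ul9jSnJZnJpe"/>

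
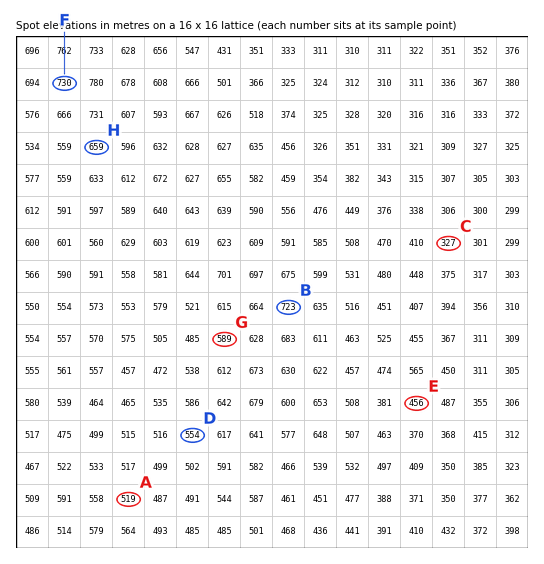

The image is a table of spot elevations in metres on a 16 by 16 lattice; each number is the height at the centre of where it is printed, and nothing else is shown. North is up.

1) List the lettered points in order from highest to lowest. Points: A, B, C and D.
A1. B D A C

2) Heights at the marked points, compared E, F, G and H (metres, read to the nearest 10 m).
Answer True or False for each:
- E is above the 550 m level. False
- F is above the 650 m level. True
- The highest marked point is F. True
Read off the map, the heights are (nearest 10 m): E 460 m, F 730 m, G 590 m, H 660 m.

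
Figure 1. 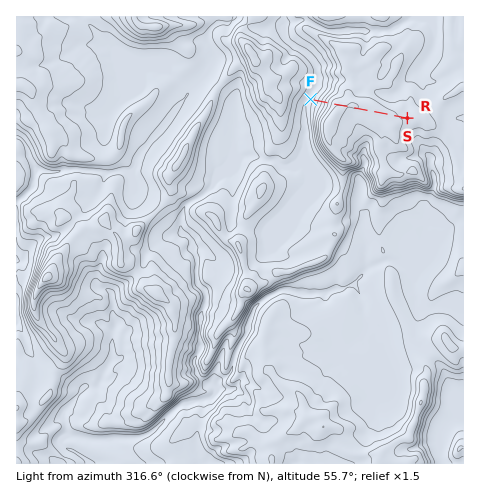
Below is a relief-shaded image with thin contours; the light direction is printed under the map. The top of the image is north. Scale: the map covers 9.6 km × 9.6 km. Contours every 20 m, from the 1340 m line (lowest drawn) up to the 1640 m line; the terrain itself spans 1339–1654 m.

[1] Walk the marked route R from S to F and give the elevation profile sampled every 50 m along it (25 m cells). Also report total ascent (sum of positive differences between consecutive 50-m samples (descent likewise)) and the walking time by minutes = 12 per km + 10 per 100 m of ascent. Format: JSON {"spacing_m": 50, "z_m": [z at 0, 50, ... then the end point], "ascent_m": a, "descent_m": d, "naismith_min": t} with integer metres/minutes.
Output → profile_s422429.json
{"spacing_m": 50, "z_m": [1616, 1616, 1617, 1618, 1620, 1623, 1625, 1628, 1630, 1632, 1633, 1634, 1635, 1635, 1634, 1634, 1634, 1634, 1635, 1636, 1638, 1639, 1640, 1641, 1640, 1640, 1640, 1640, 1640, 1640, 1639, 1637, 1632, 1622, 1609, 1595, 1580, 1566, 1552, 1540, 1529, 1519, 1510, 1508], "ascent_m": 26, "descent_m": 134, "naismith_min": 28}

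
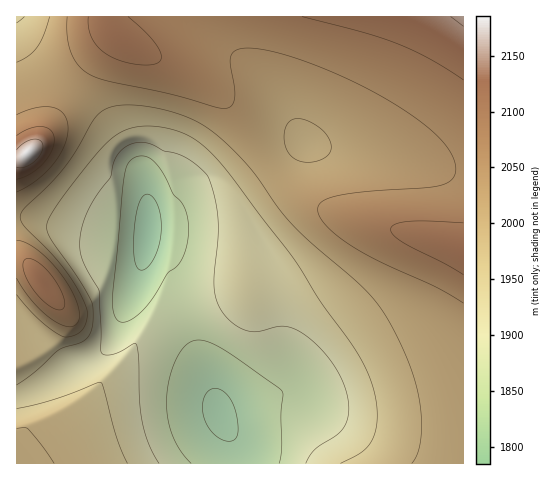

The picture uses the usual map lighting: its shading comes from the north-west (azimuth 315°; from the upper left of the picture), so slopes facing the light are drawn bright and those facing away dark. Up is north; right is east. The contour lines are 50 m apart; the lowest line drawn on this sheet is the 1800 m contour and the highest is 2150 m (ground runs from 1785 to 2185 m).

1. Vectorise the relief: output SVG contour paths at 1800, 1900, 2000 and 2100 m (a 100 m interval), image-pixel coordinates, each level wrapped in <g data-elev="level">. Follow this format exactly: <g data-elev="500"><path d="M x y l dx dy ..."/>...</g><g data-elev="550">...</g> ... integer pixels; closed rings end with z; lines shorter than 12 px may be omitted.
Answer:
<g data-elev="1800"><path d="M228 441l-7-2-8-6-5-7-4-9-2-10 1-8 4-7 6-3 7 0 6 4 5 7 4 11 3 14 0 9-4 6z"/><path d="M140 270l-3-3-3-9 0-30 5-25 4-6 4-3 6 3 5 10 3 13 0 14-3 14-5 12-7 8z"/></g><g data-elev="1900"><path d="M159 463l-10-19-7-24-2-18-1-41-2-16-1-2-3 1-13 8-8 2-7 1-4-2-2-62-15-27-4-16 1-16 5-16 9-19 15-19 6-20 9-11 7-3 7-2 11 2 14 7 20 6 15 10 10 11 6 22 3 22 0 17-4 37 0 15 4 14 8 11 11 10 12 5 10 0 22-5 9 1 8 3 11 8 12 11 11 13 8 13 5 13 3 12 1 12-3 11-8 11-24 16-8 13"/></g><g data-elev="2000"><path d="M54 463l-12-17-14-18-11 0"/><path d="M17 295l22 24 21 16 4 2 6 0 7-3 5-4 4-7 1-10-7-19-9-16-12-16-35-37-4-7 1-5 42-44 13-18 18-31 10-10 14-5 21 0 26 5 24 8 21 12 24 21 20 22 23 34 14 16 21 20 49 43 13 13 10 14 11 20 12 24 7 20 5 20 2 21 0 20-3 15-6 10"/><path d="M300 161l-10-7-4-6-2-8 0-8 3-7 4-5 6-1 11 2 13 8 7 8 3 9-1 7-7 6-12 3z"/><path d="M50 17l-7 19-6 11-9 9-11 6"/></g><g data-elev="2100"><path d="M56 309l6 0 3-4-2-9-6-12-8-11-9-9-8-5-7 0-2 4 0 7 8 16 12 15z"/><path d="M463 223l-54-2-14 3-4 5 2 6 9 7 61 33"/><path d="M17 179l12-5 13-10 9-12 3-12-3-9-9-4-13 2-12 7"/><path d="M88 17l0 10 4 11 6 9 8 7 13 6 17 4 14 1 9-3 2-6-4-10-12-14-17-15"/><path d="M302 17l61 15 34 12 33 15 33 21"/></g>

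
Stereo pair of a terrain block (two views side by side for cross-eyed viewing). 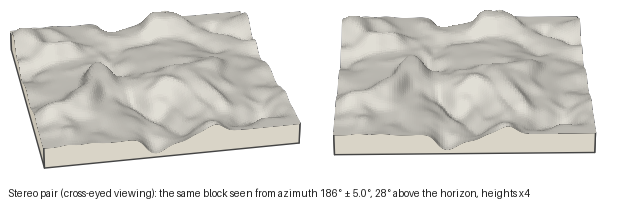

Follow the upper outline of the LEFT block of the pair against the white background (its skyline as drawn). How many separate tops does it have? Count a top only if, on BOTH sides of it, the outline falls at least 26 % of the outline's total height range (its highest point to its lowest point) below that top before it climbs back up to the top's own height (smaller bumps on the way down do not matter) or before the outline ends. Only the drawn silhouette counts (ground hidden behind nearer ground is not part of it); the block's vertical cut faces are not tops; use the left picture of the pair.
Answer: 0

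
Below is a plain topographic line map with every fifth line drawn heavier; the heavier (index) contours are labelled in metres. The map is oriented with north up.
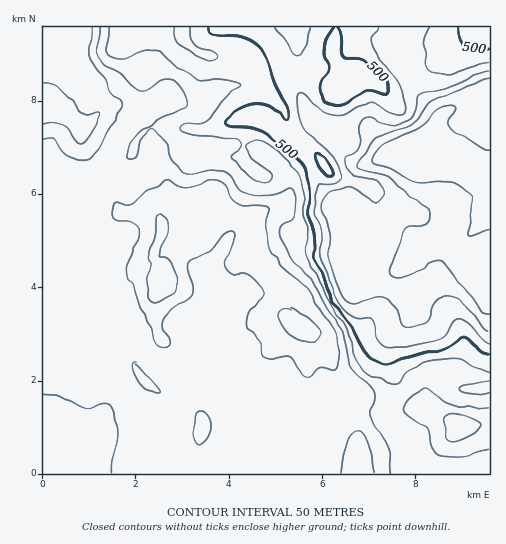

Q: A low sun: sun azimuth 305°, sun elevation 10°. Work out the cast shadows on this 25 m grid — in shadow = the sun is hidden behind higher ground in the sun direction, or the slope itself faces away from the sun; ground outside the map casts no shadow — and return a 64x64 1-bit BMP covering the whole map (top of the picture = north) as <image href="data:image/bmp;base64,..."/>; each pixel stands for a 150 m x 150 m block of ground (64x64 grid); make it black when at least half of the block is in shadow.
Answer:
<image width="64" height="64" href="data:image/bmp;base64,Qk0+AgAAAAAAAD4AAAAoAAAAQAAAAEAAAAABAAEAAAAAAAACAAATCwAAEwsAAAIAAAAAAAAA////AAAAAAAAAAAAAAAAAAAAAAAAAAAAAAAAAAAAAAAAAAAAAAAAAAAAAAAAAAAAAAAAAAAAAAAAAAAAAAAAAAAAAAAAAAAAAAAAAAAAAAAAAAAAAAAAAAAAAAAAAAAAAAAAAAAAAAAAAAAAAAAAAAAAAAAAAAAAAAAAAAAAAAAAAAAAAAwAAAAAAAAAHgAAAAAAAAA+AAAAAAAAADwAAAAAAAAAOAAAAAAAAAA4AAAAAAAAADAAAAAAAAAAMAAAAAAAAABwAAAAAHAAAPAAAAAAMAAA8AAAAAAAAAHwAAAAAAAAAfAAAAAAAAAB8AAAAAAAAAHwAAAAAAAAA/AAAAAAAAAD8AAAAAAAAAPwAAAAAAAAA/AAAAAAAAAD8AAAAAAAAAPwAAAAAAAAB+AAAAAAAAAP4AAAAAAAAA/gAAAAAAAAD/AAAAAAAAAH+AAAAAAAAAdwAAAAAAAABnAAAAAAAAAAAAAAAAAAAAAPgAAAAAAAAA/AAAAAAAAAB8AAAYAAAAAD/wABgAAAAAD/gACAAAAAAD+AAEAAgAAGH4AAAAAACB4PgAAAAAAAHgfgAAAAAAAcA/wAAAAAAAAA/wAAAAAAAAB/AAAAAAAAAB8AAAAAAAAABwAAAAAAAAAAAcAAAAAAAAAD4AAAAAAAAAPgAAAAAAAAAeAAAAAAAAABwAAAAAAAAA=="/>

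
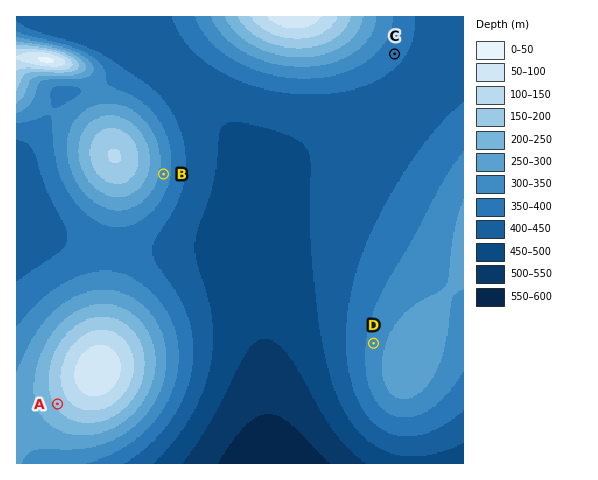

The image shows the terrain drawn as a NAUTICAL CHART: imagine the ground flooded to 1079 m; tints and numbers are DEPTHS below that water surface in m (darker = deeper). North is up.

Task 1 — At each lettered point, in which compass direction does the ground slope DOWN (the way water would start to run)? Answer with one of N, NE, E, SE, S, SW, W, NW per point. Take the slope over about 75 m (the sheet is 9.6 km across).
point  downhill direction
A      SW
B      E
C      SE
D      W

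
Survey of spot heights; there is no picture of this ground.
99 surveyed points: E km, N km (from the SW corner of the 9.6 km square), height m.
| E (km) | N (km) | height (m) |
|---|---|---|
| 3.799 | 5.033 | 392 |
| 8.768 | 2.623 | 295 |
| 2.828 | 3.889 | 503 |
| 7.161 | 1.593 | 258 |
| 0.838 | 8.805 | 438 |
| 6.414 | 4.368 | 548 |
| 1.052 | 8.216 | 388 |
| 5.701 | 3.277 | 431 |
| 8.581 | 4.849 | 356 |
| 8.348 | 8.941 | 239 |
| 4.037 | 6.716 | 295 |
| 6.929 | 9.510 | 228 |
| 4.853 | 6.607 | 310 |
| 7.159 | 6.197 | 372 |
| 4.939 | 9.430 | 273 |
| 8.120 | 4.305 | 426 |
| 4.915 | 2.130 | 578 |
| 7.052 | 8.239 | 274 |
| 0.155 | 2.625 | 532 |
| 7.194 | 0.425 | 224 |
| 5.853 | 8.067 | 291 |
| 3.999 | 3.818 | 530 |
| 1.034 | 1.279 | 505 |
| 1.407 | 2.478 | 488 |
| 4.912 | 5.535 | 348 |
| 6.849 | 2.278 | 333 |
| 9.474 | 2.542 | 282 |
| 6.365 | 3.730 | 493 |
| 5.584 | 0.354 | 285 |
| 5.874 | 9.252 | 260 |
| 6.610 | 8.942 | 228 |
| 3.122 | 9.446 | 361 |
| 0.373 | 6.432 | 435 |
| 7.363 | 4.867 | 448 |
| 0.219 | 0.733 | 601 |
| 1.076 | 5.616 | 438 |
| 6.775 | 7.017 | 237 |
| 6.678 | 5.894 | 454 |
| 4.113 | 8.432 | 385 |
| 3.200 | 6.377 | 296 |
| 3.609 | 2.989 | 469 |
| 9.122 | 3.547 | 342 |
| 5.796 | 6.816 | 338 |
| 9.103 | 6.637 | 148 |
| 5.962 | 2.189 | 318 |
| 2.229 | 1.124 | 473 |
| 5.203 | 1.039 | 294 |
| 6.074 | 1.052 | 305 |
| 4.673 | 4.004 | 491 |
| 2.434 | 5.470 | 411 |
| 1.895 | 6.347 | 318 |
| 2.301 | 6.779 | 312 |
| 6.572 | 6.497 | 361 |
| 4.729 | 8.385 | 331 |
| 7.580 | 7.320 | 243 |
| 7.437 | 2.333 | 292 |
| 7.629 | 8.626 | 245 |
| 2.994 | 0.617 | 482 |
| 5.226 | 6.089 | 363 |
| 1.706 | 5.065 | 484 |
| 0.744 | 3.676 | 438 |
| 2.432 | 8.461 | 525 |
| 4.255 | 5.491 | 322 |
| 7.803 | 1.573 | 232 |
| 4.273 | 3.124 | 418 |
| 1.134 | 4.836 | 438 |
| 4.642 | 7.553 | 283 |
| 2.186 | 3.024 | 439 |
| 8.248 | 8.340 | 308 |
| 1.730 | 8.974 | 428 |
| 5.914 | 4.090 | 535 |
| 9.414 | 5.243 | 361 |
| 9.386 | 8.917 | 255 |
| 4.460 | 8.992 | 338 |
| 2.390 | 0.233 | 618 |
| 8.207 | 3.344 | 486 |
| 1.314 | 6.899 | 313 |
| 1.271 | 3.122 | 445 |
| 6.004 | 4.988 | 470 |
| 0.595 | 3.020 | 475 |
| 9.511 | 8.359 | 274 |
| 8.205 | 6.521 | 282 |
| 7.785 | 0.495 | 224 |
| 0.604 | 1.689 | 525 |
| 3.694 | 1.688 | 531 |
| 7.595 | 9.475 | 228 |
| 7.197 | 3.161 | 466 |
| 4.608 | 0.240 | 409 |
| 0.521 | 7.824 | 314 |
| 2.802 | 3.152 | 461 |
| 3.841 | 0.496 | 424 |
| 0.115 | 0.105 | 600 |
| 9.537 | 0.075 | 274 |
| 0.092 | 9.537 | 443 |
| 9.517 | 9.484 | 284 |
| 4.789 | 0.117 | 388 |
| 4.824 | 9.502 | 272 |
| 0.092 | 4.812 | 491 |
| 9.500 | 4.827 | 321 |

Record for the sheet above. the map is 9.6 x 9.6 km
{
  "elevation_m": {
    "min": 150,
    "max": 645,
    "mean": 380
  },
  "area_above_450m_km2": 27.4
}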